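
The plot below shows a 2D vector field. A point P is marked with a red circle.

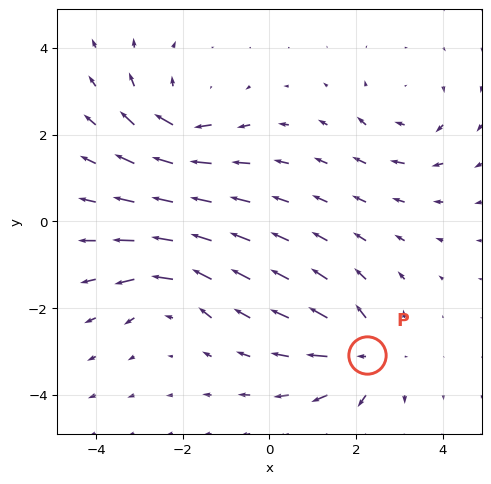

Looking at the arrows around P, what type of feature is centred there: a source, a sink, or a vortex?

source

At P (2.2, -3.1) the arrows spread outward. Divergence about +5, curl ≈0 — positive divergence with near-zero curl is a source.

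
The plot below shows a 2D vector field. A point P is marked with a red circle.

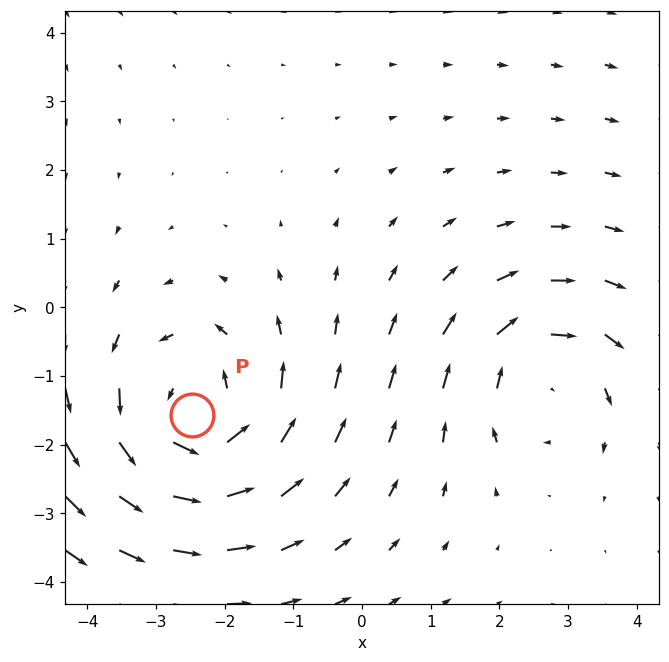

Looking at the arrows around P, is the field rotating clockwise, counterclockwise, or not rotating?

counterclockwise

Near P at (-2.5, -1.6) the arrows circulate counterclockwise. The curl (z-component) there is about +4; positive curl means counterclockwise rotation.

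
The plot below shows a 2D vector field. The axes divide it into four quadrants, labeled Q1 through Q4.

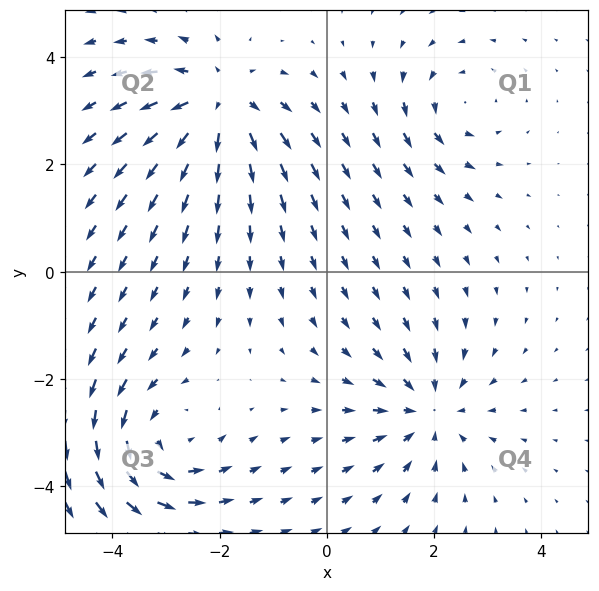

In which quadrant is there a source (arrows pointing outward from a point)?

The source sits at approximately (-2.0, 3.1), which lies in quadrant Q2. The divergence there is about +5, positive as expected for a source.

Q2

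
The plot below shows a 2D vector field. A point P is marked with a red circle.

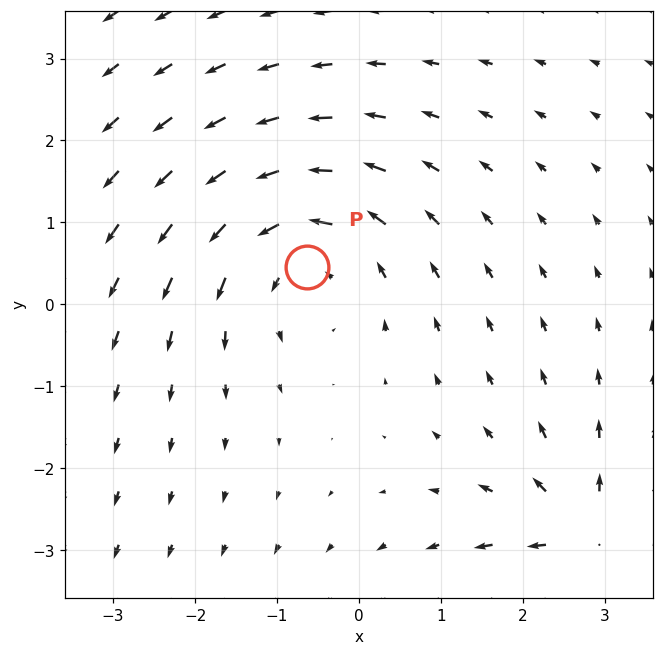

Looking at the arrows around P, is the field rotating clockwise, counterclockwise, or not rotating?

counterclockwise

Near P at (-0.6, 0.5) the arrows circulate counterclockwise. The curl (z-component) there is about +3; positive curl means counterclockwise rotation.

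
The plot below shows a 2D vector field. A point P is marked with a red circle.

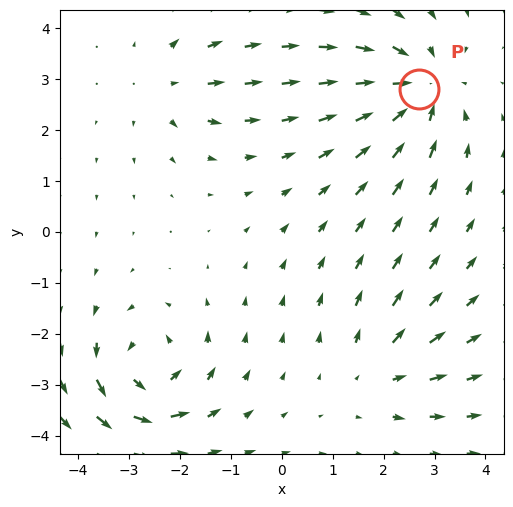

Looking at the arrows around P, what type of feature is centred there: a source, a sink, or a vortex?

At P (2.7, 2.8) the arrows converge inward. Divergence about -5, curl ≈0 — negative divergence with near-zero curl is a sink.

sink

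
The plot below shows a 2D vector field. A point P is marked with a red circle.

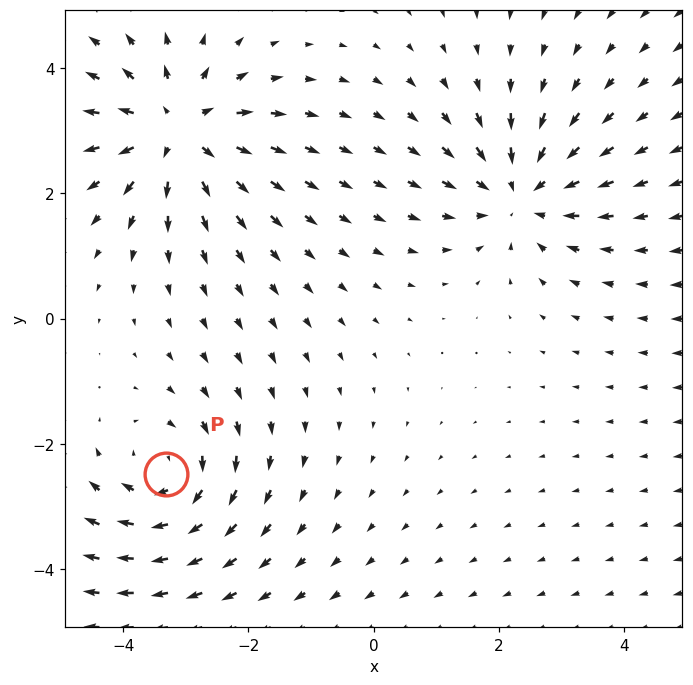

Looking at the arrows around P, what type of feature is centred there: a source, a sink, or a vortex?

At P (-3.3, -2.5) the arrows circulate clockwise. Divergence ≈0, curl about -3 — near-zero divergence with nonzero curl is a vortex.

vortex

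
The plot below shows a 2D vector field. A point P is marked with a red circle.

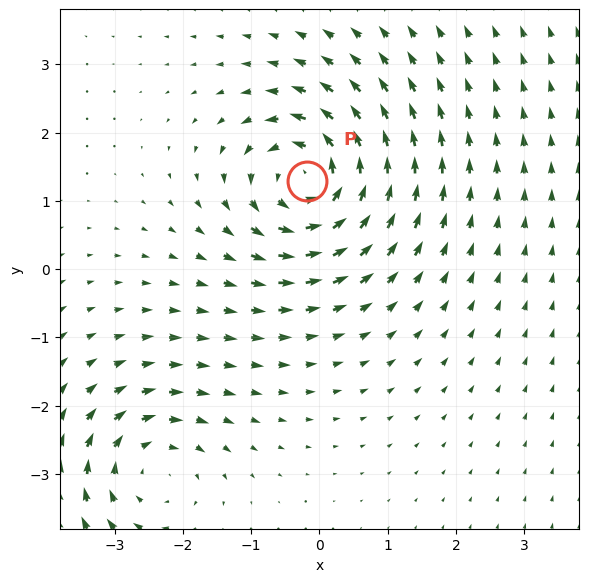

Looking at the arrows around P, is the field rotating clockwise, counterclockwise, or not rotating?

counterclockwise

Near P at (-0.2, 1.3) the arrows circulate counterclockwise. The curl (z-component) there is about +7; positive curl means counterclockwise rotation.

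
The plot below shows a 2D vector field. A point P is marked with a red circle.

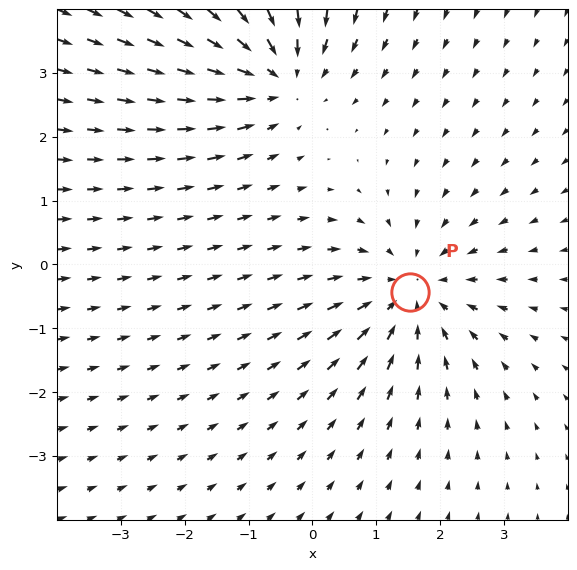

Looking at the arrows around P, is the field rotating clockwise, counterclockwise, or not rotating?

not rotating

Near P at (1.5, -0.4) the arrows show no circulation. The curl there is ≈0.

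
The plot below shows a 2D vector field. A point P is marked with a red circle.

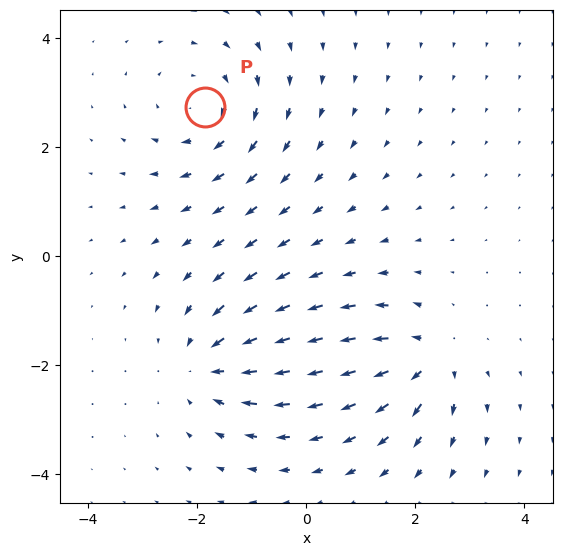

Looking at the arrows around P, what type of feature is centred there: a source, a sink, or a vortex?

vortex

At P (-1.9, 2.7) the arrows circulate clockwise. Divergence ≈0, curl about -4 — near-zero divergence with nonzero curl is a vortex.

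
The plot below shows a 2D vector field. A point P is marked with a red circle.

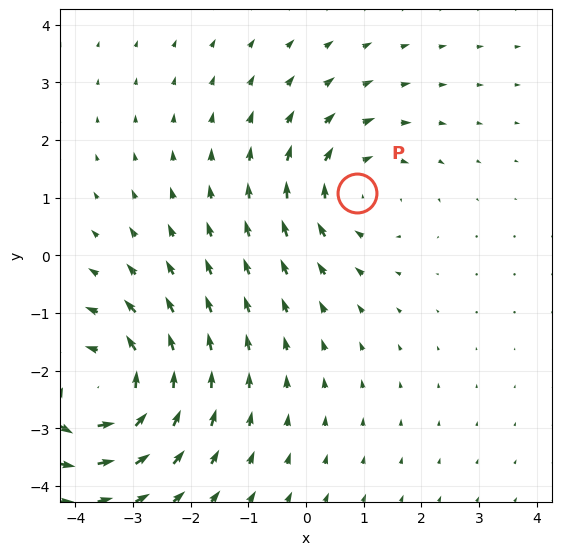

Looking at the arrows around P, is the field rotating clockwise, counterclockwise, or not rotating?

clockwise

Near P at (0.9, 1.1) the arrows circulate clockwise. The curl (z-component) there is about -2; negative curl means clockwise rotation.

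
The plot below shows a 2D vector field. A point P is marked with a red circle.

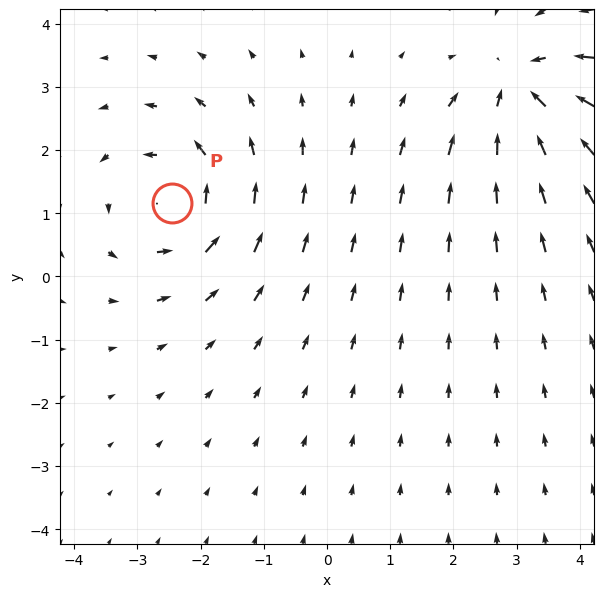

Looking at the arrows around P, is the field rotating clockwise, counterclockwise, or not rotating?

Near P at (-2.5, 1.2) the arrows circulate counterclockwise. The curl (z-component) there is about +4; positive curl means counterclockwise rotation.

counterclockwise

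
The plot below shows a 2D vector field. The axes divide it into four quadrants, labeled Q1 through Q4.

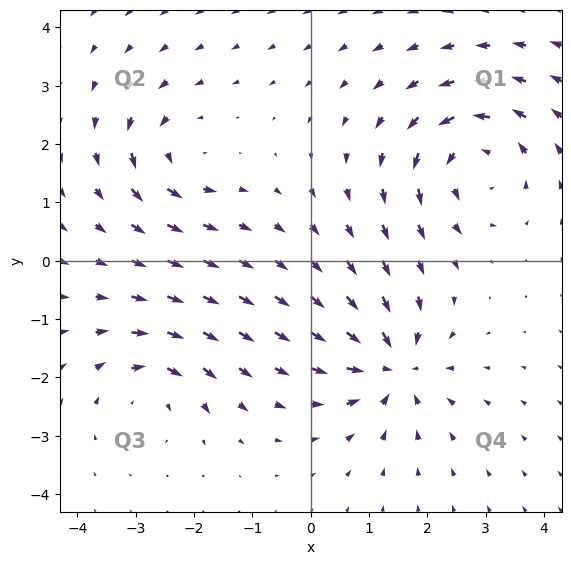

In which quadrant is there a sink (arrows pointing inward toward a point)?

Q4

The sink sits at approximately (1.4, -1.8), which lies in quadrant Q4. The divergence there is about -6, negative as expected for a sink.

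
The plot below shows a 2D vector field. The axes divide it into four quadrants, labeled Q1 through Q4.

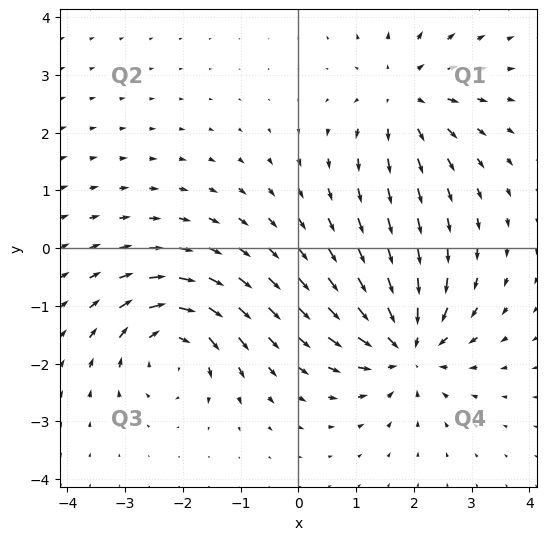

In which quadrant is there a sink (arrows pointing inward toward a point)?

Q4

The sink sits at approximately (1.9, -1.7), which lies in quadrant Q4. The divergence there is about -5, negative as expected for a sink.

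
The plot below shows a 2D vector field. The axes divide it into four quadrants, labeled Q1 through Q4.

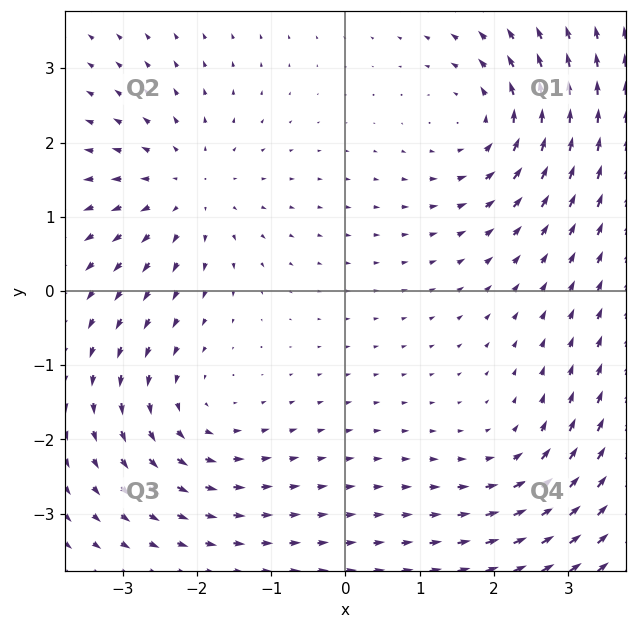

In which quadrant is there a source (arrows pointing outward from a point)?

The source sits at approximately (-2.1, 1.4), which lies in quadrant Q2. The divergence there is about +4, positive as expected for a source.

Q2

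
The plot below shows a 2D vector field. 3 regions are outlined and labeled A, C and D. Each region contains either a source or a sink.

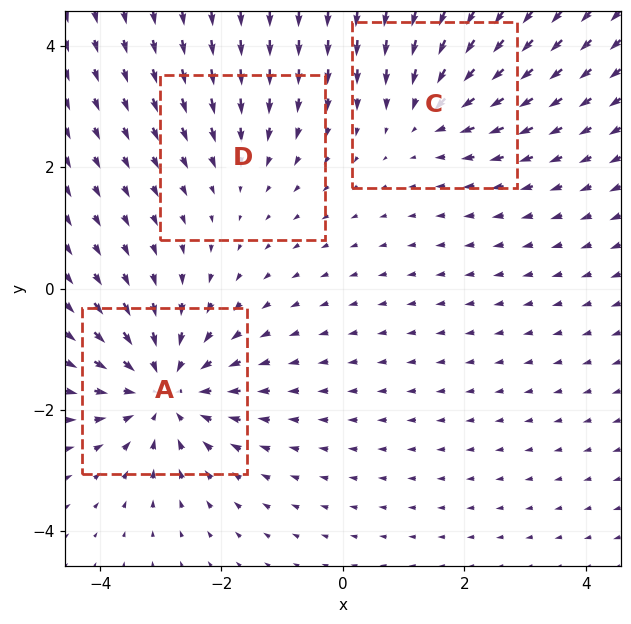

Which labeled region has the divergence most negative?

Divergence at each region's feature centre — A: about -4, C: about -3, D: about -2. Region A is most negative.

A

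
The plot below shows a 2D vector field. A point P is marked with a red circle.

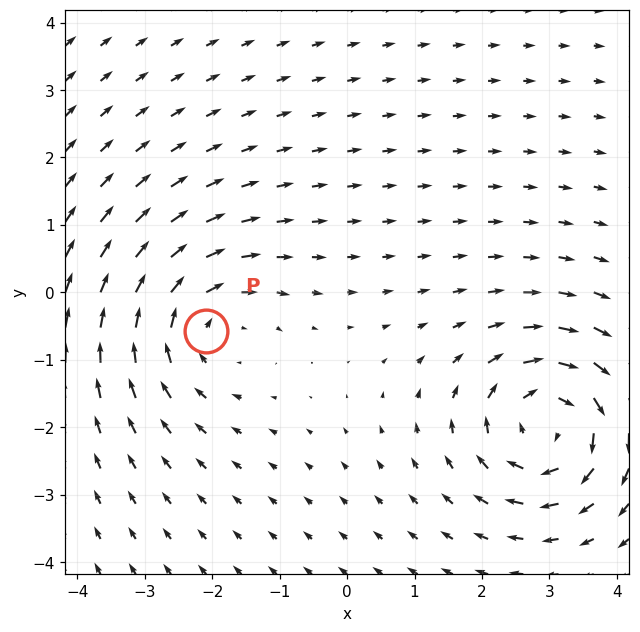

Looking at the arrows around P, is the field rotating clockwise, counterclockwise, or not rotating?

clockwise

Near P at (-2.1, -0.6) the arrows circulate clockwise. The curl (z-component) there is about -3; negative curl means clockwise rotation.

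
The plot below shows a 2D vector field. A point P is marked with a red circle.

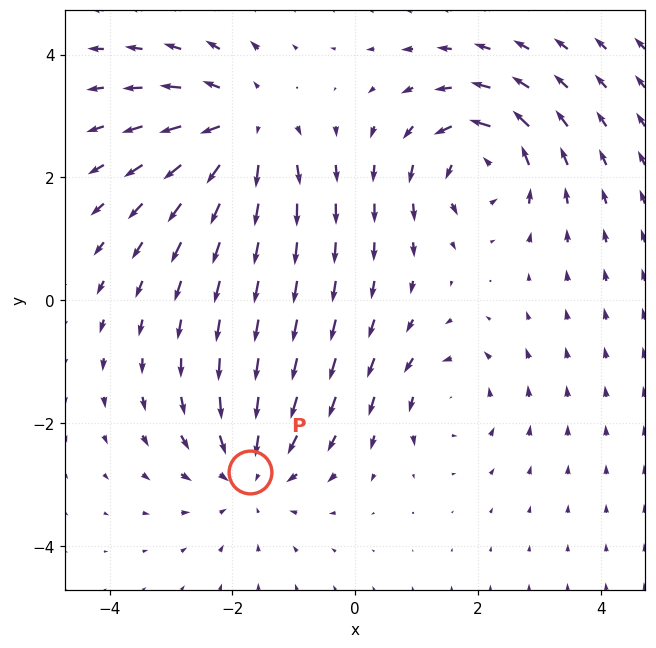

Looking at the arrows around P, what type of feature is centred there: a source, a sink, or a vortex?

sink

At P (-1.7, -2.8) the arrows converge inward. Divergence about -4, curl ≈0 — negative divergence with near-zero curl is a sink.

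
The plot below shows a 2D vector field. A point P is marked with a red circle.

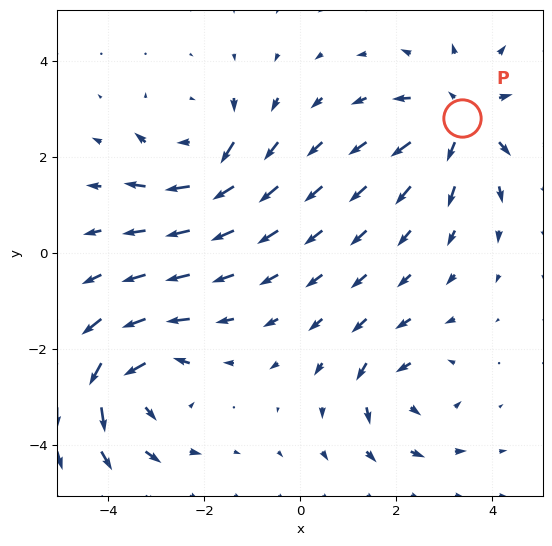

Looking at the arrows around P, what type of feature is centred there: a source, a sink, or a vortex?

source

At P (3.4, 2.8) the arrows spread outward. Divergence about +4, curl ≈0 — positive divergence with near-zero curl is a source.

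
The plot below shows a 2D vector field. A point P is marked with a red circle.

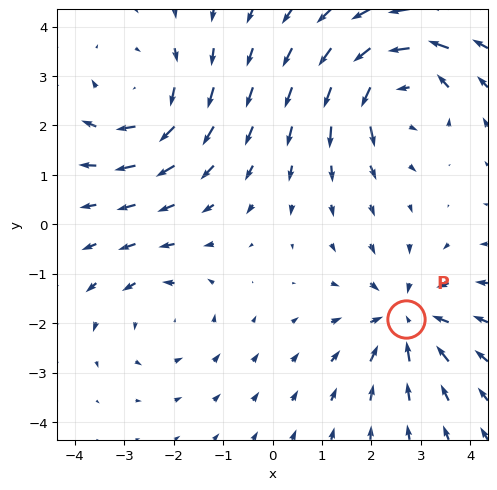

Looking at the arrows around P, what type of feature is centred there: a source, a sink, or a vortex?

sink

At P (2.7, -1.9) the arrows converge inward. Divergence about -5, curl ≈0 — negative divergence with near-zero curl is a sink.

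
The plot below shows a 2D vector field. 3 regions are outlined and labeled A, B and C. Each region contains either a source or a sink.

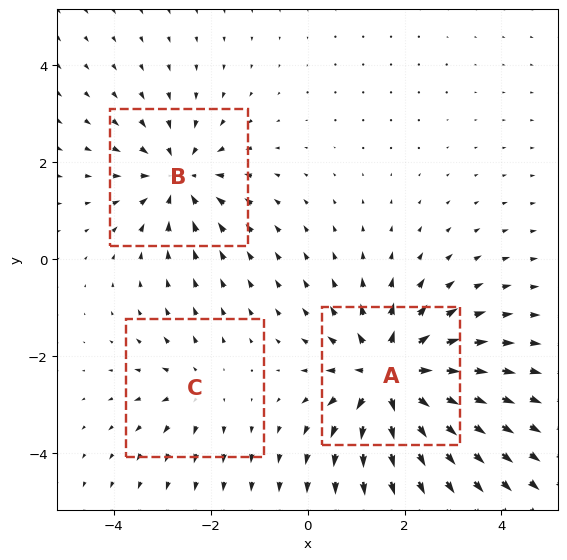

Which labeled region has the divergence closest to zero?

Divergence at each region's feature centre — A: about +5, B: about -3, C: about +2. Region C is closest to zero.

C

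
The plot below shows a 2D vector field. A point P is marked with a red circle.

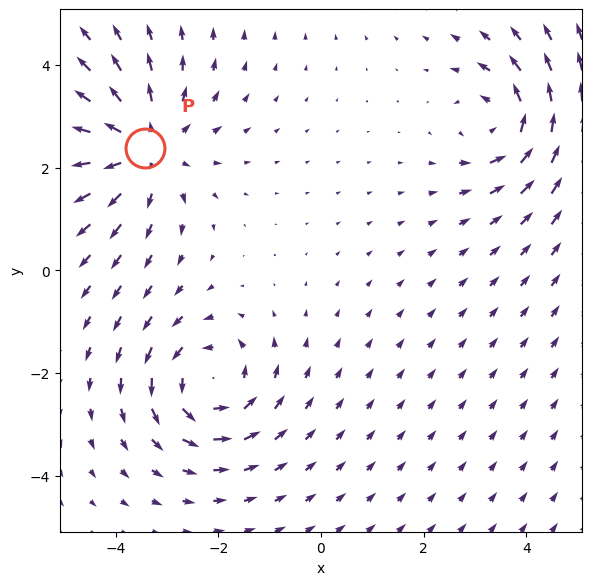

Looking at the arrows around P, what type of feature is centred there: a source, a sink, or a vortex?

source

At P (-3.4, 2.4) the arrows spread outward. Divergence about +4, curl ≈0 — positive divergence with near-zero curl is a source.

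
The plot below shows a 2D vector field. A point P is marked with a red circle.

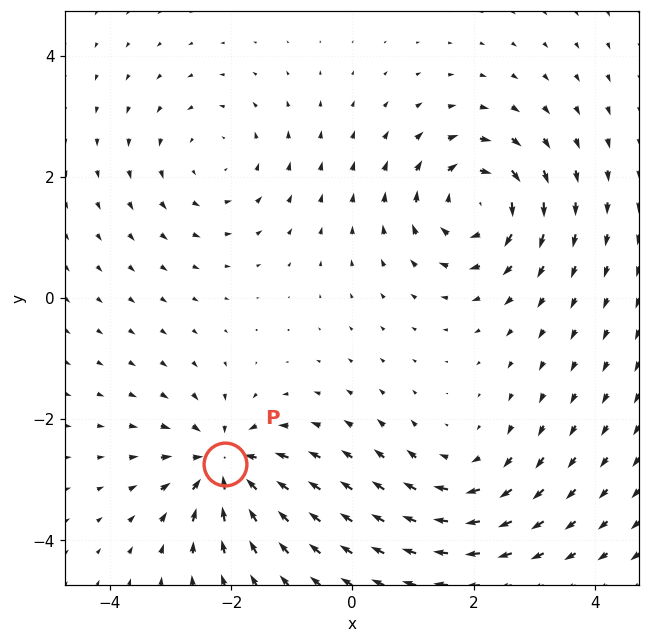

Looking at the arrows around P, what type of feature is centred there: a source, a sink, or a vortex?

sink

At P (-2.1, -2.7) the arrows converge inward. Divergence about -6, curl ≈0 — negative divergence with near-zero curl is a sink.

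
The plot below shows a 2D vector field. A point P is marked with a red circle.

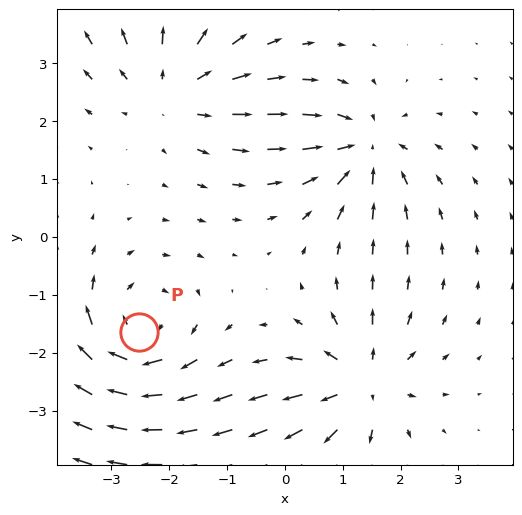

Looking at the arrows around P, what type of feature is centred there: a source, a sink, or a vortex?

At P (-2.5, -1.6) the arrows circulate clockwise. Divergence ≈0, curl about -5 — near-zero divergence with nonzero curl is a vortex.

vortex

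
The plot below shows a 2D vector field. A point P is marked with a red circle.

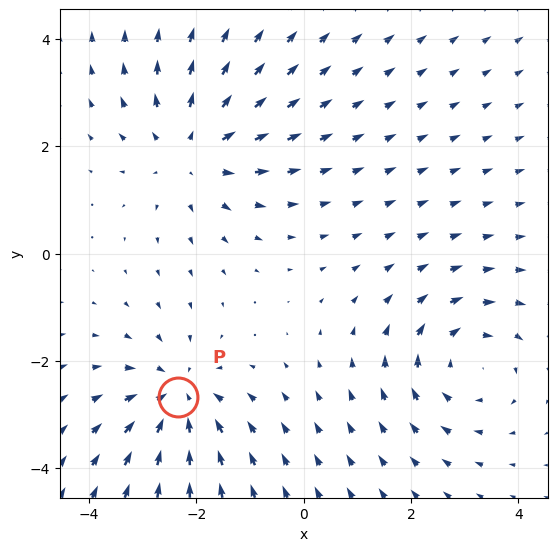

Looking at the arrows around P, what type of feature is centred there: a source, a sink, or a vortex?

At P (-2.3, -2.7) the arrows converge inward. Divergence about -4, curl ≈0 — negative divergence with near-zero curl is a sink.

sink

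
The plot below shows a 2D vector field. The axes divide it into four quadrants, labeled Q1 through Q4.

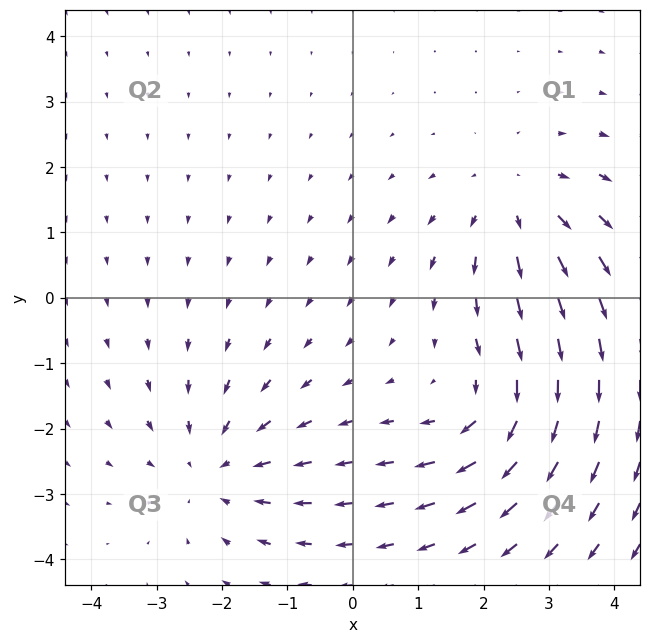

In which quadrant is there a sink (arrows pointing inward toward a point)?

Q3

The sink sits at approximately (-2.1, -2.6), which lies in quadrant Q3. The divergence there is about -4, negative as expected for a sink.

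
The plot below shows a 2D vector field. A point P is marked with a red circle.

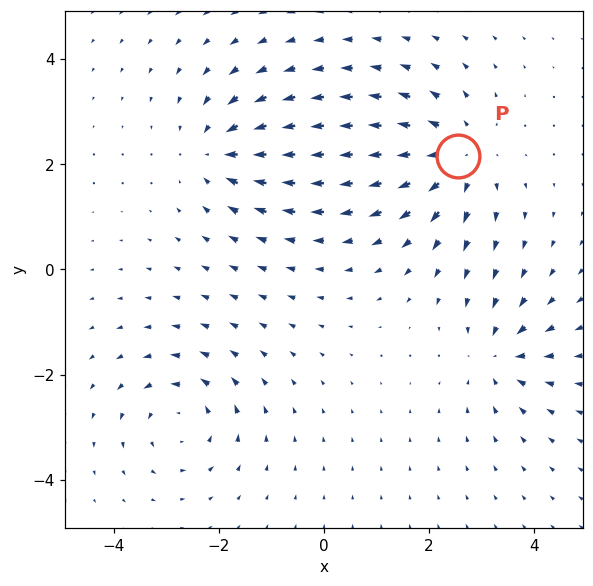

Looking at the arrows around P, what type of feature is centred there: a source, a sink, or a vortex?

source

At P (2.5, 2.2) the arrows spread outward. Divergence about +5, curl ≈0 — positive divergence with near-zero curl is a source.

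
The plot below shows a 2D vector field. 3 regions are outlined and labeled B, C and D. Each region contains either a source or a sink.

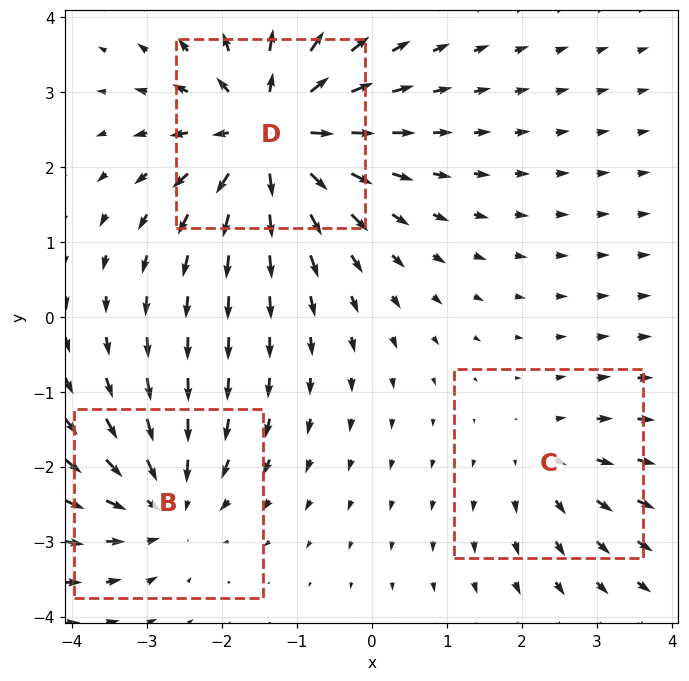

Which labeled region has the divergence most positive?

Divergence at each region's feature centre — B: about -4, C: about +2, D: about +6. Region D is most positive.

D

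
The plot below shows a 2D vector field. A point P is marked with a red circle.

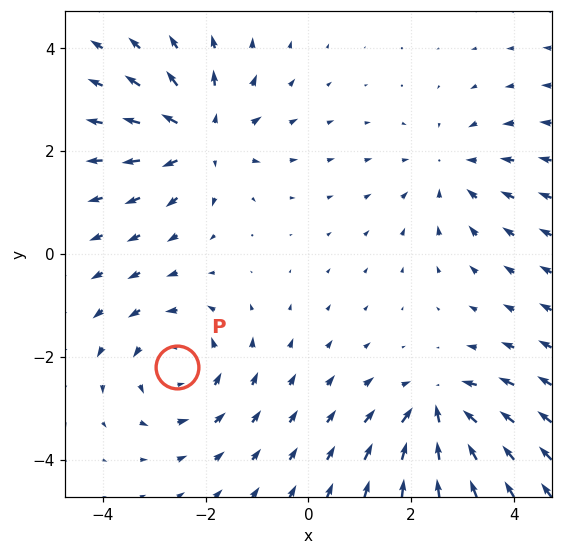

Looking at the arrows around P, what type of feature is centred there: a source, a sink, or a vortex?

At P (-2.6, -2.2) the arrows circulate counterclockwise. Divergence ≈0, curl about +3 — near-zero divergence with nonzero curl is a vortex.

vortex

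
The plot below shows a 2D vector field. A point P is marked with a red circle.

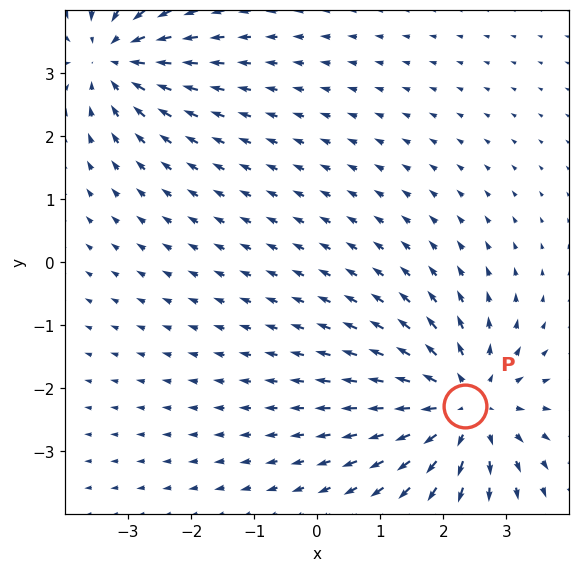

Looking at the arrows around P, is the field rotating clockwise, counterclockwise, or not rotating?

not rotating

Near P at (2.3, -2.3) the arrows show no circulation. The curl there is ≈0.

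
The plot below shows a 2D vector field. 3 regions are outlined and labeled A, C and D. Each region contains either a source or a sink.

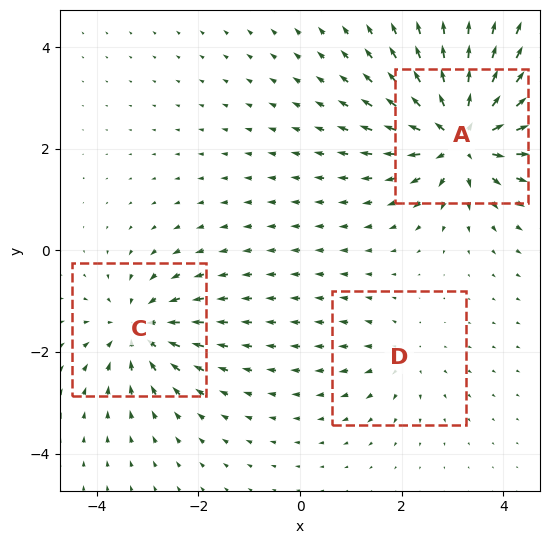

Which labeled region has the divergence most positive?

Divergence at each region's feature centre — A: about +6, C: about -4, D: about +2. Region A is most positive.

A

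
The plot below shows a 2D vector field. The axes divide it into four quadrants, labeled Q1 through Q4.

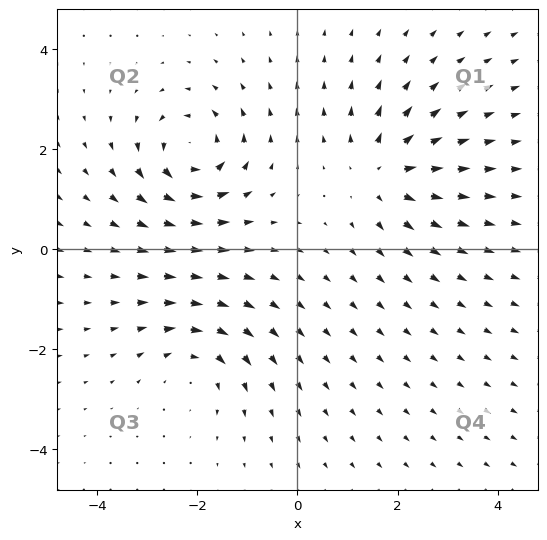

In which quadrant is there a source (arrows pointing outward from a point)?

Q1

The source sits at approximately (1.7, 1.5), which lies in quadrant Q1. The divergence there is about +4, positive as expected for a source.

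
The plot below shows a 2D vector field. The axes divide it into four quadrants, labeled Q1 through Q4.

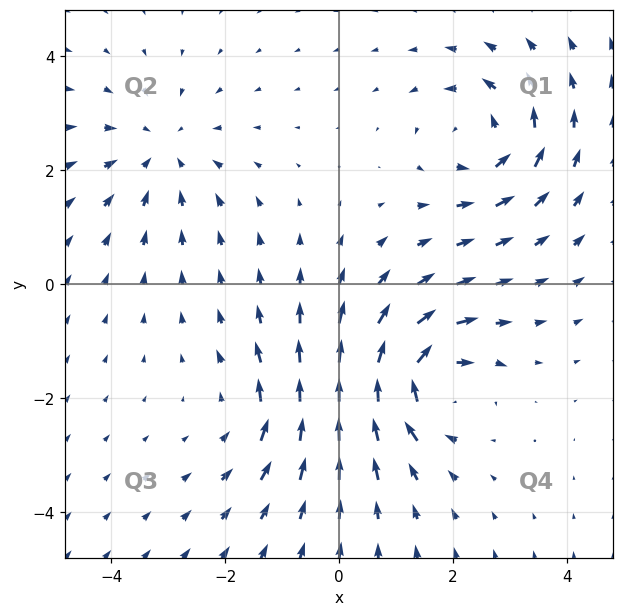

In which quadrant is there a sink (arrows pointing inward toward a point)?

The sink sits at approximately (-3.1, 2.3), which lies in quadrant Q2. The divergence there is about -3, negative as expected for a sink.

Q2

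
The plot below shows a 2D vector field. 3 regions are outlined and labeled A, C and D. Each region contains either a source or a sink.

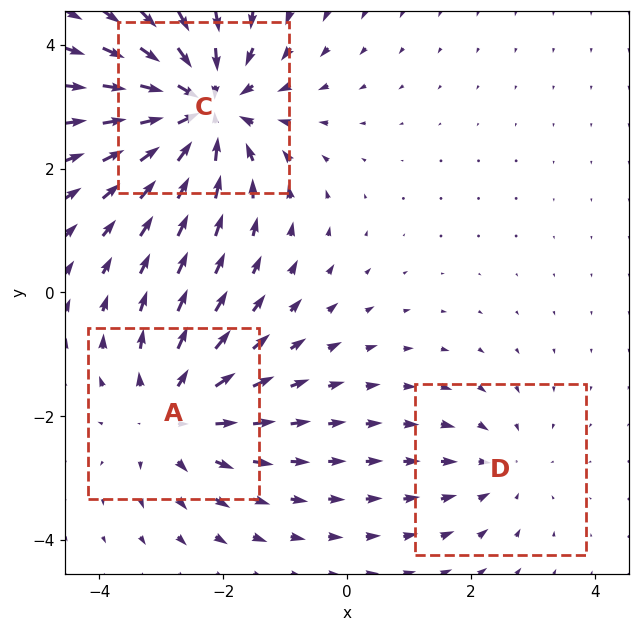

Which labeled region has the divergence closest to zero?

Divergence at each region's feature centre — A: about +3, C: about -4, D: about -2. Region D is closest to zero.

D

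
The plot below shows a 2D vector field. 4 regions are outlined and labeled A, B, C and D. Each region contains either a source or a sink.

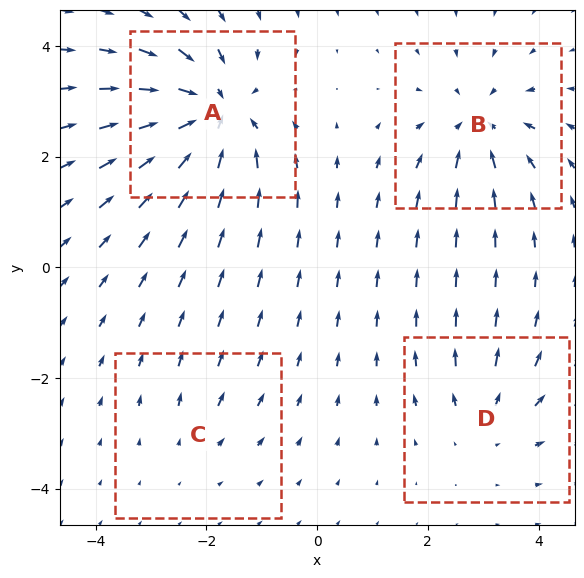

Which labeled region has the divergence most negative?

Divergence at each region's feature centre — A: about -8, B: about -5, C: about +2, D: about +3. Region A is most negative.

A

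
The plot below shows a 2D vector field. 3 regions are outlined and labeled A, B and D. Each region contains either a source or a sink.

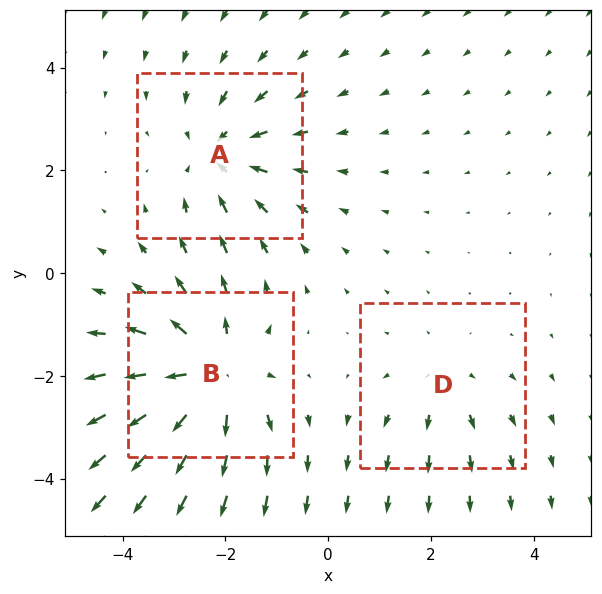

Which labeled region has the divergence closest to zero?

D

Divergence at each region's feature centre — A: about -3, B: about +5, D: about +2. Region D is closest to zero.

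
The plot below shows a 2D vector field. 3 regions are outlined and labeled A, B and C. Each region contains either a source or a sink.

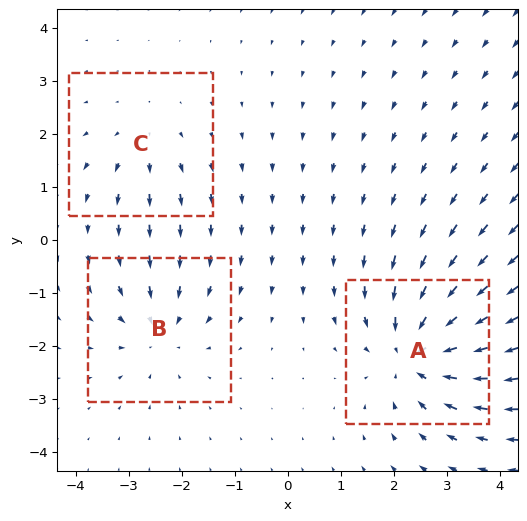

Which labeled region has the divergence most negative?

Divergence at each region's feature centre — A: about -5, B: about -3, C: about +2. Region A is most negative.

A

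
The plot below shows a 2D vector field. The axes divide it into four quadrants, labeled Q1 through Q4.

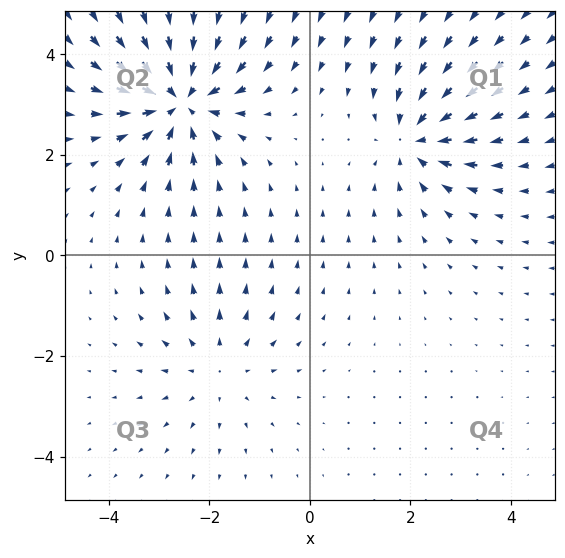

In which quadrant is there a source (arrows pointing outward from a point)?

Q3

The source sits at approximately (-1.8, -2.2), which lies in quadrant Q3. The divergence there is about +2, positive as expected for a source.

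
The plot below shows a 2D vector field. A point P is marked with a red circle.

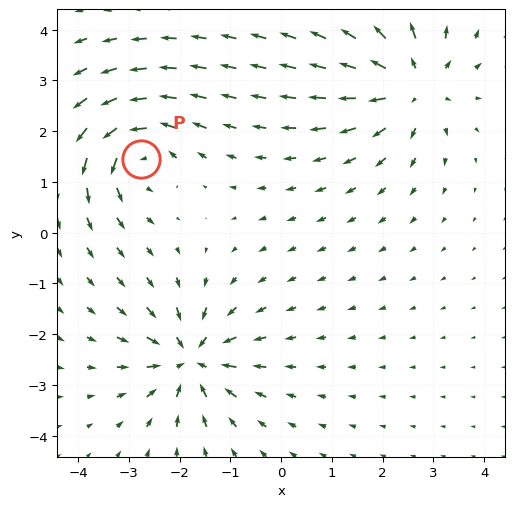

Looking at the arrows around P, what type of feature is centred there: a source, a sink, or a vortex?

At P (-2.8, 1.5) the arrows circulate counterclockwise. Divergence ≈0, curl about +5 — near-zero divergence with nonzero curl is a vortex.

vortex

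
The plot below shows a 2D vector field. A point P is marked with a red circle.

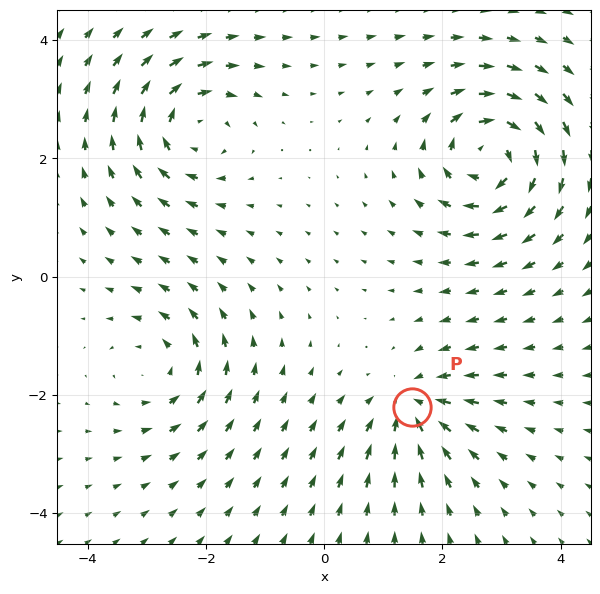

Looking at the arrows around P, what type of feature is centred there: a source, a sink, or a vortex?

At P (1.5, -2.2) the arrows converge inward. Divergence about -4, curl ≈0 — negative divergence with near-zero curl is a sink.

sink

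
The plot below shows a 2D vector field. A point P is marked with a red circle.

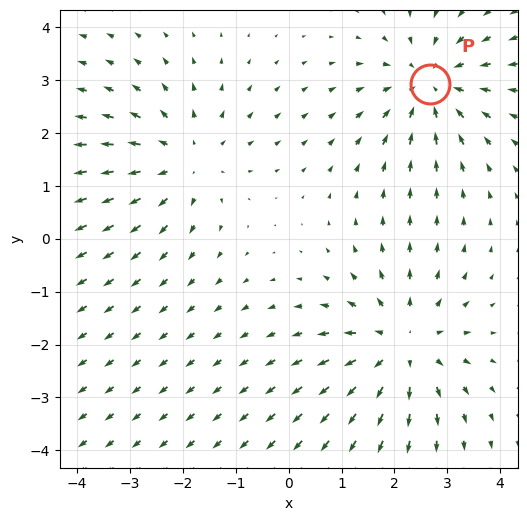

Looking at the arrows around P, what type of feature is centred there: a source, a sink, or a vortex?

At P (2.7, 2.9) the arrows converge inward. Divergence about -4, curl ≈0 — negative divergence with near-zero curl is a sink.

sink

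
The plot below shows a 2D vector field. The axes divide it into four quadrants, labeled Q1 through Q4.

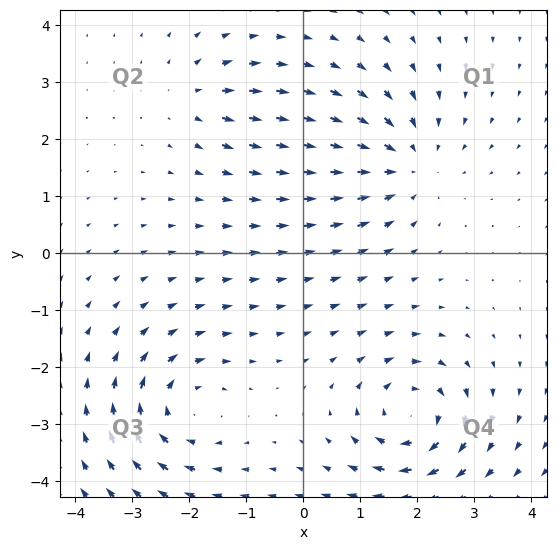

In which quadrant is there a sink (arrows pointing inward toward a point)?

Q1

The sink sits at approximately (1.8, 1.6), which lies in quadrant Q1. The divergence there is about -4, negative as expected for a sink.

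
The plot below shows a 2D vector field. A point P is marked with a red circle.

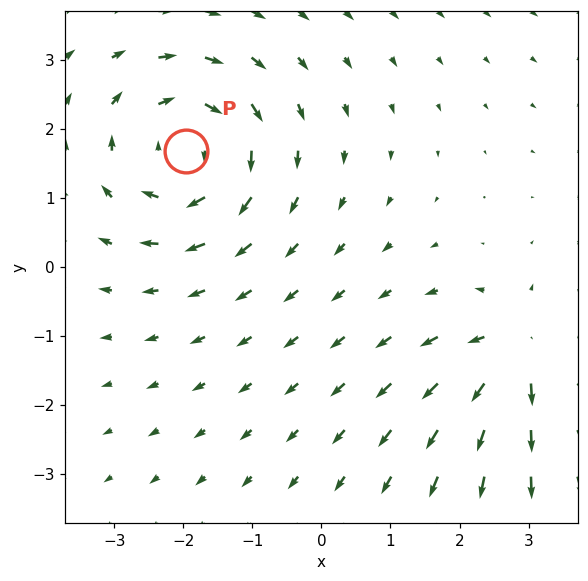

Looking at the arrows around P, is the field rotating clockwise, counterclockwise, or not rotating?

Near P at (-2.0, 1.7) the arrows circulate clockwise. The curl (z-component) there is about -4; negative curl means clockwise rotation.

clockwise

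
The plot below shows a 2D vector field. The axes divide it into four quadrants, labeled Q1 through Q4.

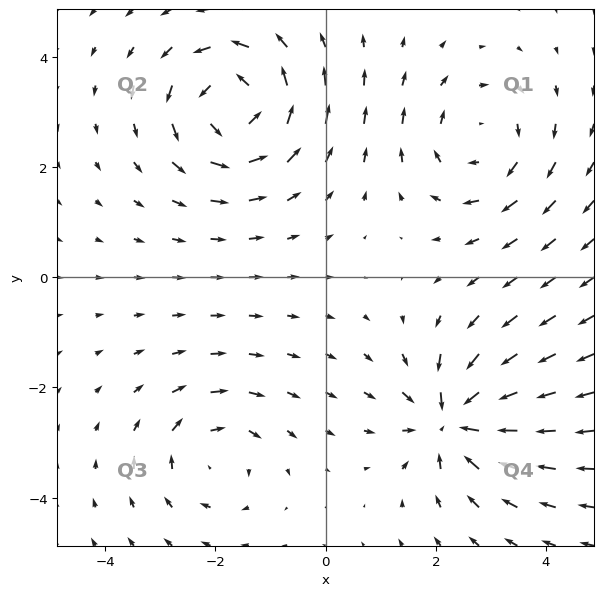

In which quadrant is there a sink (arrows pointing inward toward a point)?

The sink sits at approximately (2.3, -2.6), which lies in quadrant Q4. The divergence there is about -6, negative as expected for a sink.

Q4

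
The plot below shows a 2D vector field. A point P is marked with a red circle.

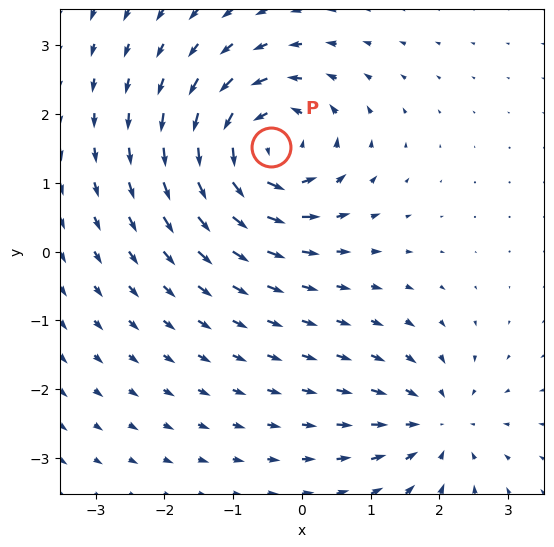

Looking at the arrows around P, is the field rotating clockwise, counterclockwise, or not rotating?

Near P at (-0.5, 1.5) the arrows circulate counterclockwise. The curl (z-component) there is about +6; positive curl means counterclockwise rotation.

counterclockwise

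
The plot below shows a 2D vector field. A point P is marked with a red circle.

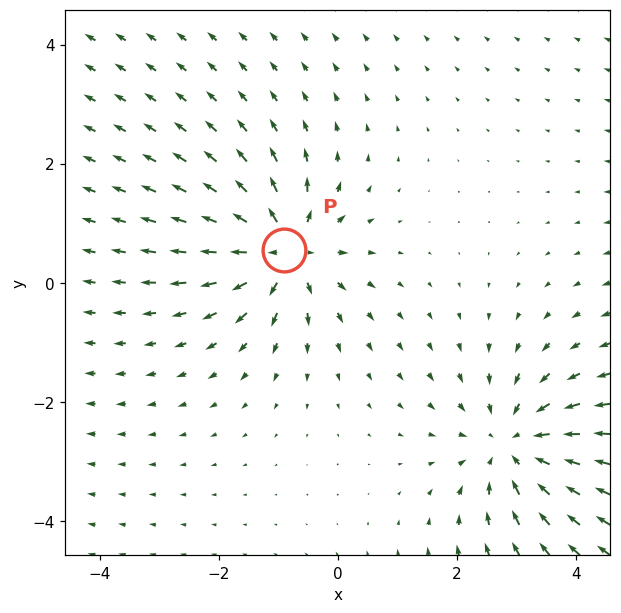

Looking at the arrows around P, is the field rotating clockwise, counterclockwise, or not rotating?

Near P at (-0.9, 0.5) the arrows show no circulation. The curl there is ≈0.

not rotating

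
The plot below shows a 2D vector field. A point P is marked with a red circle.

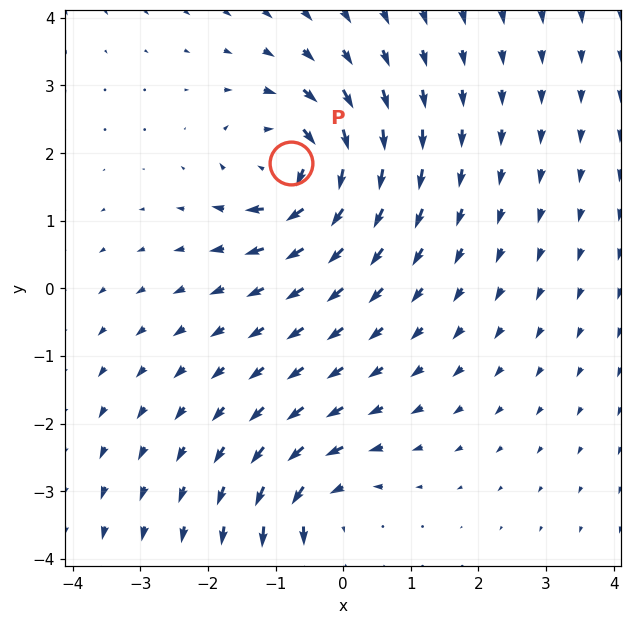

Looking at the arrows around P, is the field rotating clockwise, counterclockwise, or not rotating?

clockwise

Near P at (-0.8, 1.9) the arrows circulate clockwise. The curl (z-component) there is about -5; negative curl means clockwise rotation.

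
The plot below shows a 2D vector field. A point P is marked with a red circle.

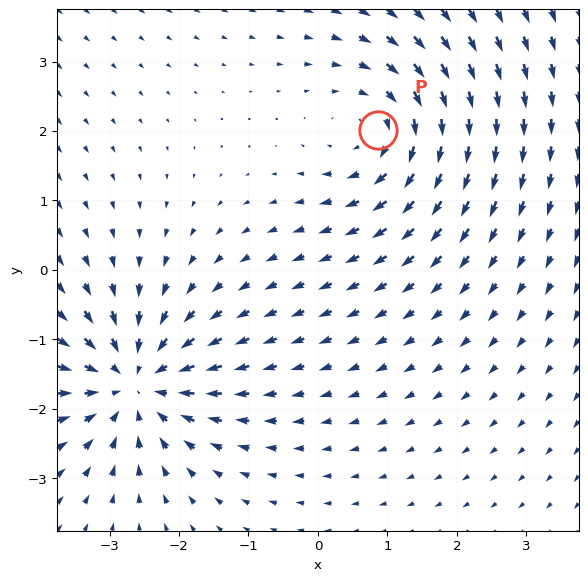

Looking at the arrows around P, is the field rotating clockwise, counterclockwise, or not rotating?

clockwise

Near P at (0.9, 2.0) the arrows circulate clockwise. The curl (z-component) there is about -4; negative curl means clockwise rotation.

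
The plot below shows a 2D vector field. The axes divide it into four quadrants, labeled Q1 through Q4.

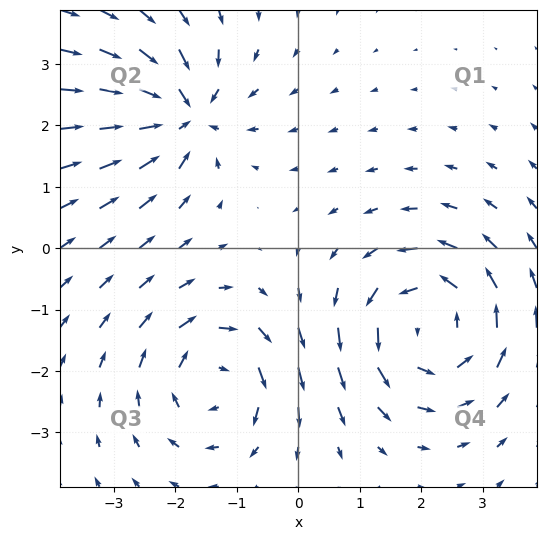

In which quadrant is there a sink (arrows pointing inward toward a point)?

The sink sits at approximately (-1.9, 2.2), which lies in quadrant Q2. The divergence there is about -4, negative as expected for a sink.

Q2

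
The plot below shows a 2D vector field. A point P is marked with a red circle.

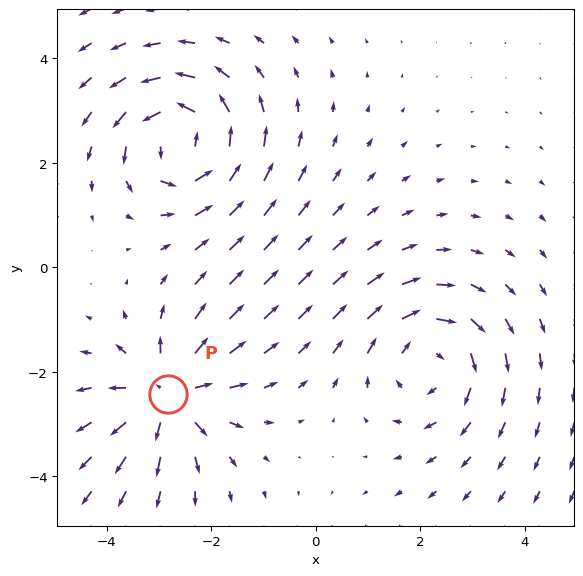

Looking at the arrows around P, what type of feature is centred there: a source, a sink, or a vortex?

At P (-2.8, -2.4) the arrows spread outward. Divergence about +5, curl ≈0 — positive divergence with near-zero curl is a source.

source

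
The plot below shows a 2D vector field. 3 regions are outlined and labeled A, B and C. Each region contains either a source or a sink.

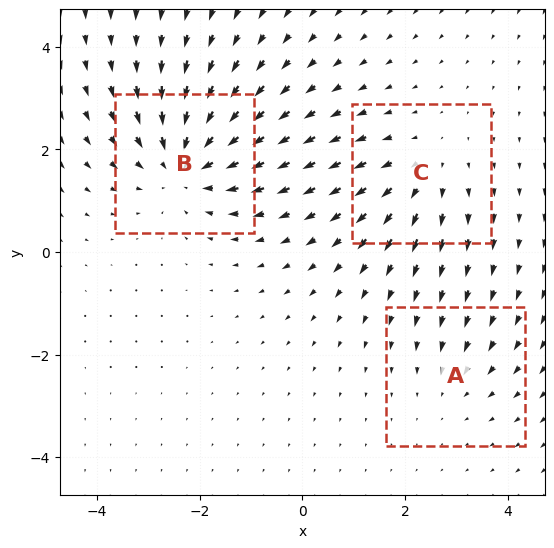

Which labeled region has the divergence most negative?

B

Divergence at each region's feature centre — A: about -2, B: about -4, C: about +3. Region B is most negative.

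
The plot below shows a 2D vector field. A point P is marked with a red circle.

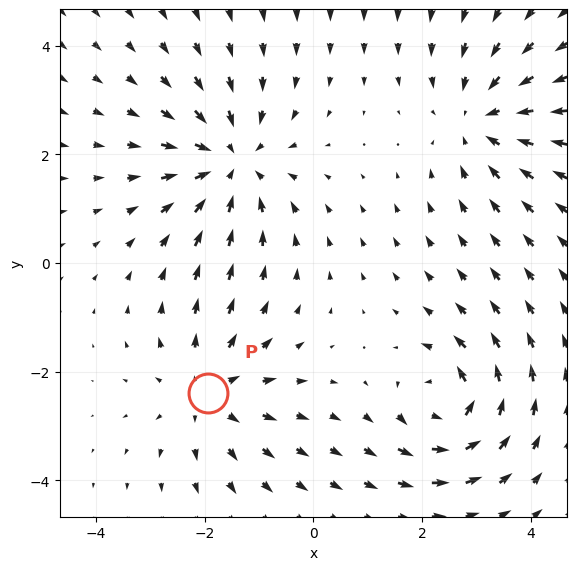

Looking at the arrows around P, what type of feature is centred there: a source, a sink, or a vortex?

At P (-1.9, -2.4) the arrows spread outward. Divergence about +3, curl ≈0 — positive divergence with near-zero curl is a source.

source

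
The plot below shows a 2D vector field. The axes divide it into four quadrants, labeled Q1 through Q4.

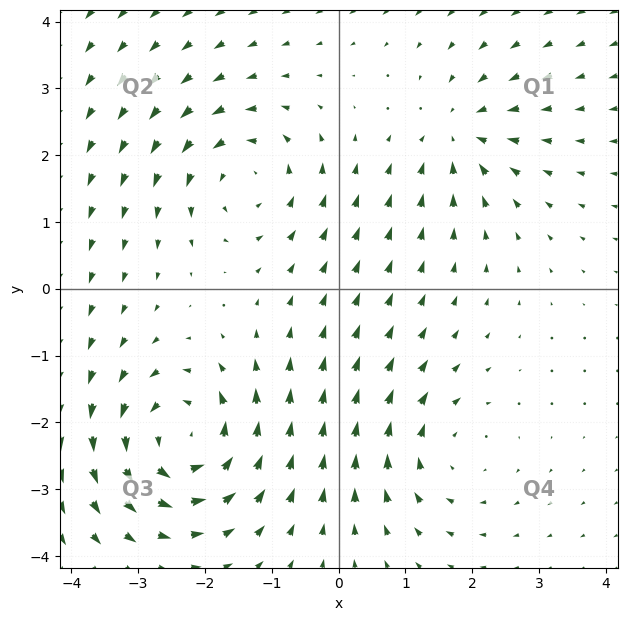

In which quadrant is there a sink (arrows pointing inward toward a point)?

Q1

The sink sits at approximately (1.8, 2.3), which lies in quadrant Q1. The divergence there is about -4, negative as expected for a sink.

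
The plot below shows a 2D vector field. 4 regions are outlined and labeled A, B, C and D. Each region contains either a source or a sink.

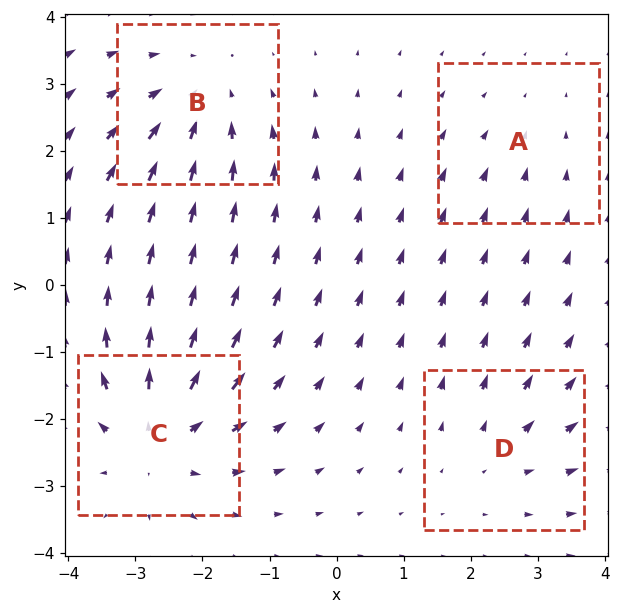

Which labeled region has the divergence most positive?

Divergence at each region's feature centre — A: about -2, B: about -4, C: about +6, D: about +3. Region C is most positive.

C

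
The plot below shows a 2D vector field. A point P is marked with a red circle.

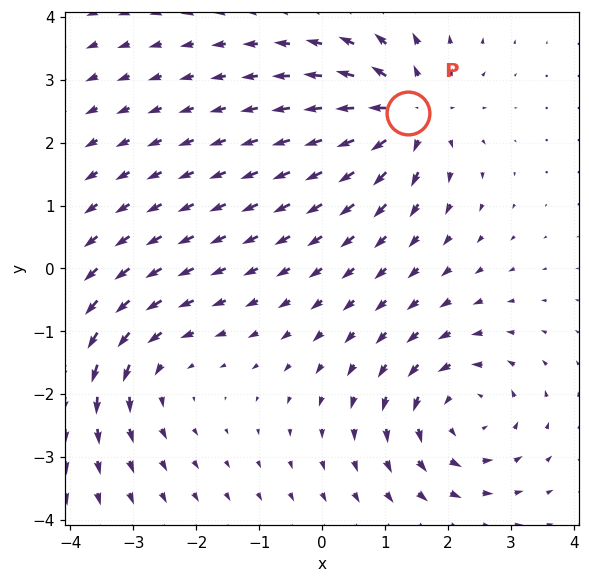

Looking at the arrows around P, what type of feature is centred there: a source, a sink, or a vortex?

At P (1.4, 2.5) the arrows spread outward. Divergence about +6, curl ≈0 — positive divergence with near-zero curl is a source.

source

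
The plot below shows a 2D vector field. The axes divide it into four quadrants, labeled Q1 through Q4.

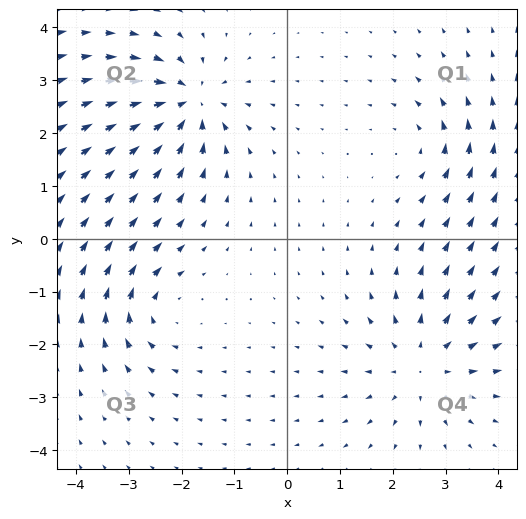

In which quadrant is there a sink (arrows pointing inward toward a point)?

The sink sits at approximately (-1.9, 2.6), which lies in quadrant Q2. The divergence there is about -6, negative as expected for a sink.

Q2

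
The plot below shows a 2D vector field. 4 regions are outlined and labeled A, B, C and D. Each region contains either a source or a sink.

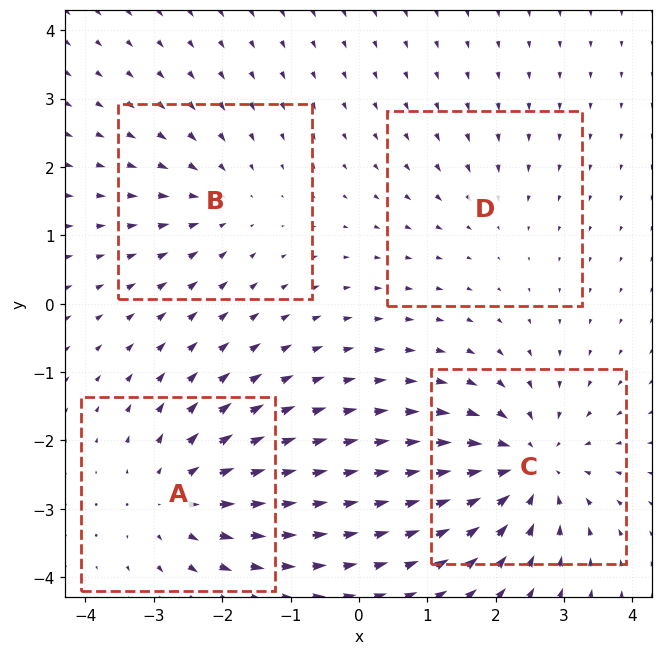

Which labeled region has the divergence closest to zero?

D

Divergence at each region's feature centre — A: about +5, B: about -3, C: about -6, D: about -2. Region D is closest to zero.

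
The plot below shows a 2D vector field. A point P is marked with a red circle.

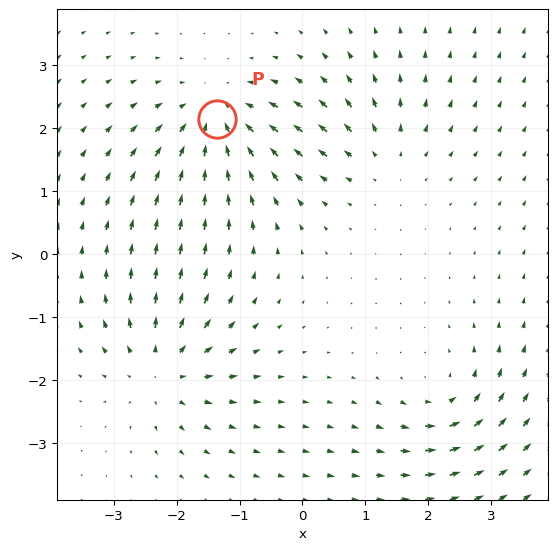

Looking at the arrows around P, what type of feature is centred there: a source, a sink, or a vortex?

sink

At P (-1.4, 2.2) the arrows converge inward. Divergence about -4, curl ≈0 — negative divergence with near-zero curl is a sink.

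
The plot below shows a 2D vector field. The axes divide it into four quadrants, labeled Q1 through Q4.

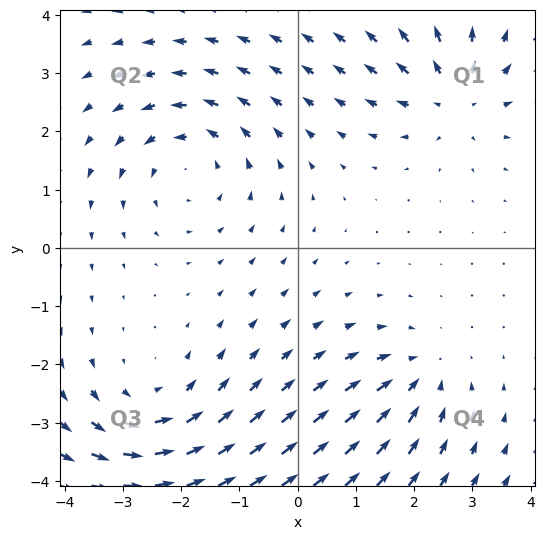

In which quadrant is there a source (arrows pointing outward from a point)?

Q1

The source sits at approximately (2.7, 2.6), which lies in quadrant Q1. The divergence there is about +4, positive as expected for a source.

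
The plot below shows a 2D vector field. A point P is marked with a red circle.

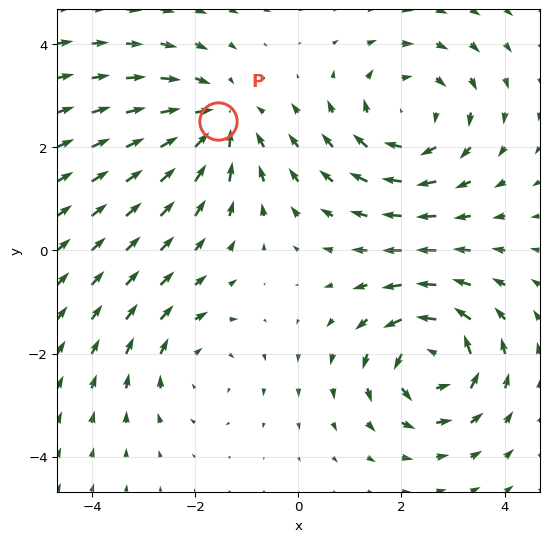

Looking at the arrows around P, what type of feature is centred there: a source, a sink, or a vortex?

sink

At P (-1.6, 2.5) the arrows converge inward. Divergence about -3, curl ≈0 — negative divergence with near-zero curl is a sink.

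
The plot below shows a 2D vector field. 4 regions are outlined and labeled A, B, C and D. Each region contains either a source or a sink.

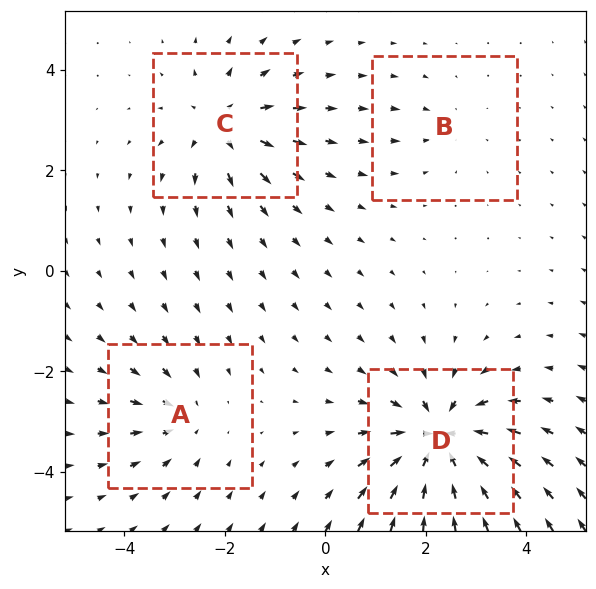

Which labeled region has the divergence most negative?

D

Divergence at each region's feature centre — A: about -4, B: about -2, C: about +5, D: about -8. Region D is most negative.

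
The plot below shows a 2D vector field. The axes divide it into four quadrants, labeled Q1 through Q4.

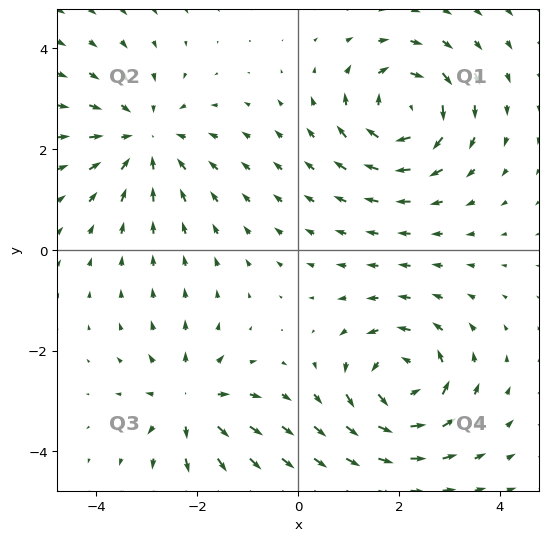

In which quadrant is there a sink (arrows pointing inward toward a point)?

Q2

The sink sits at approximately (-3.0, 2.2), which lies in quadrant Q2. The divergence there is about -4, negative as expected for a sink.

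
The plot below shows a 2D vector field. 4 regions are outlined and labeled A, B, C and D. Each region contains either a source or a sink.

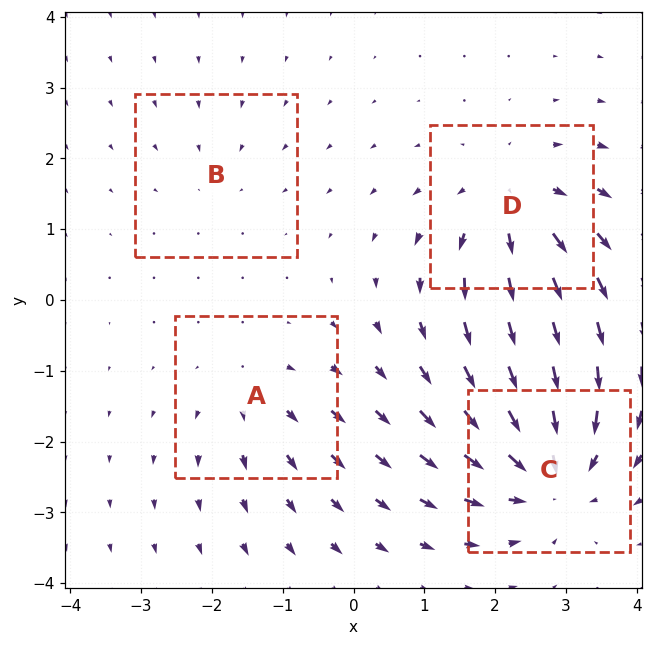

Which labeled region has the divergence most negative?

C

Divergence at each region's feature centre — A: about +3, B: about -2, C: about -7, D: about +5. Region C is most negative.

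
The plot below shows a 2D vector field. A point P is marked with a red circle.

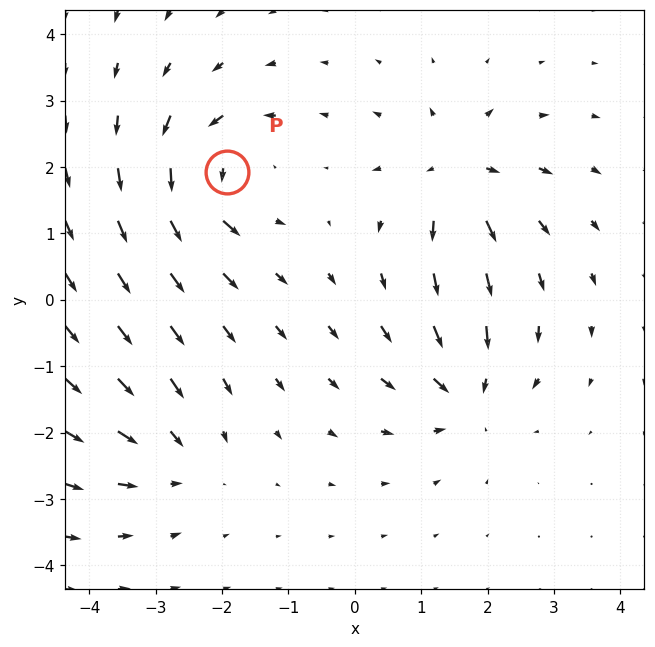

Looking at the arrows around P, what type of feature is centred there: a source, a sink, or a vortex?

At P (-1.9, 1.9) the arrows circulate counterclockwise. Divergence ≈0, curl about +6 — near-zero divergence with nonzero curl is a vortex.

vortex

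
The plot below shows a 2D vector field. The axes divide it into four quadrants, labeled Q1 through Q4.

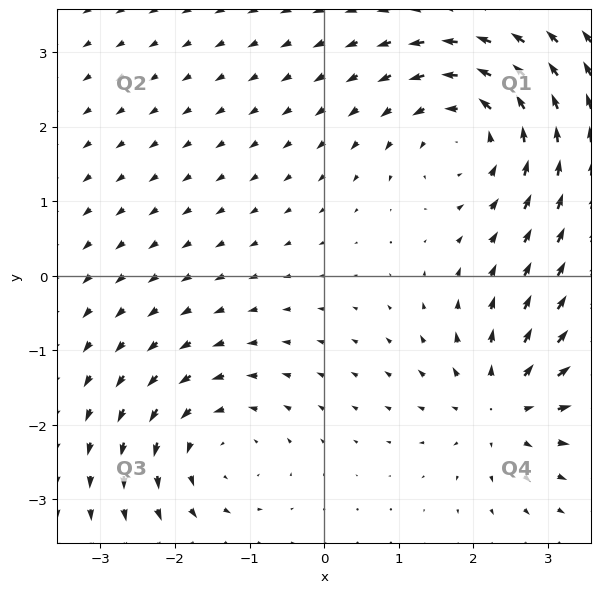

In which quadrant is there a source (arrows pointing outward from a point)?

The source sits at approximately (2.4, -1.7), which lies in quadrant Q4. The divergence there is about +4, positive as expected for a source.

Q4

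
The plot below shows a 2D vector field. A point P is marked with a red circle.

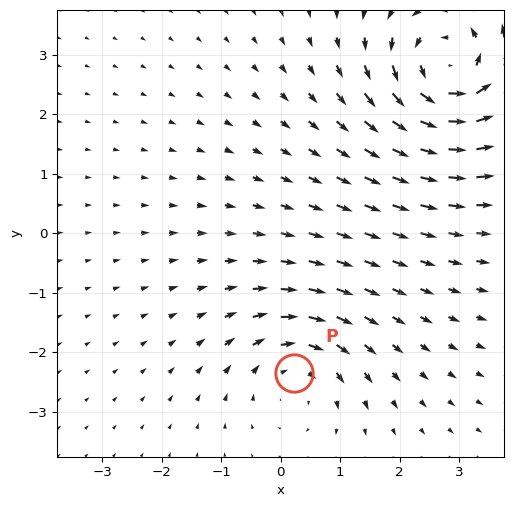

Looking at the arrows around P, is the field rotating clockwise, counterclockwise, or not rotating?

Near P at (0.2, -2.4) the arrows circulate clockwise. The curl (z-component) there is about -3; negative curl means clockwise rotation.

clockwise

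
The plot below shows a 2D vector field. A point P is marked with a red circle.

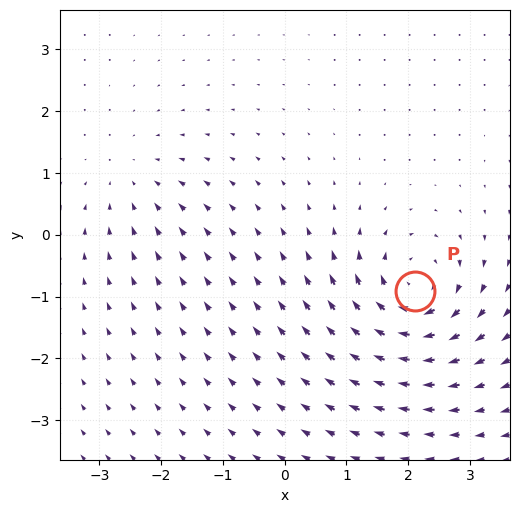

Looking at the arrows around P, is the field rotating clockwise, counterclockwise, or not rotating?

Near P at (2.1, -0.9) the arrows circulate clockwise. The curl (z-component) there is about -6; negative curl means clockwise rotation.

clockwise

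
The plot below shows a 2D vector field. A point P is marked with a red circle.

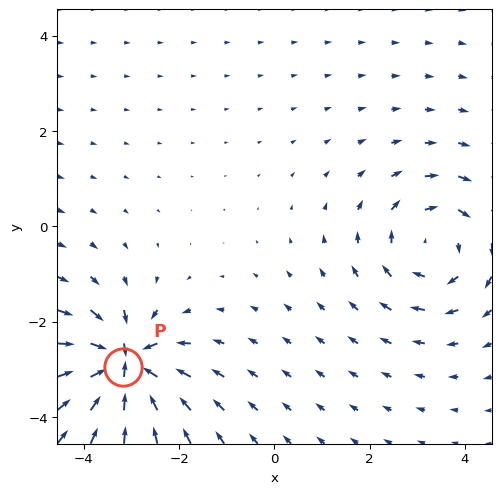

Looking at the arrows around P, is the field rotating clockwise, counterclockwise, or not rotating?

Near P at (-3.2, -2.9) the arrows show no circulation. The curl there is ≈0.

not rotating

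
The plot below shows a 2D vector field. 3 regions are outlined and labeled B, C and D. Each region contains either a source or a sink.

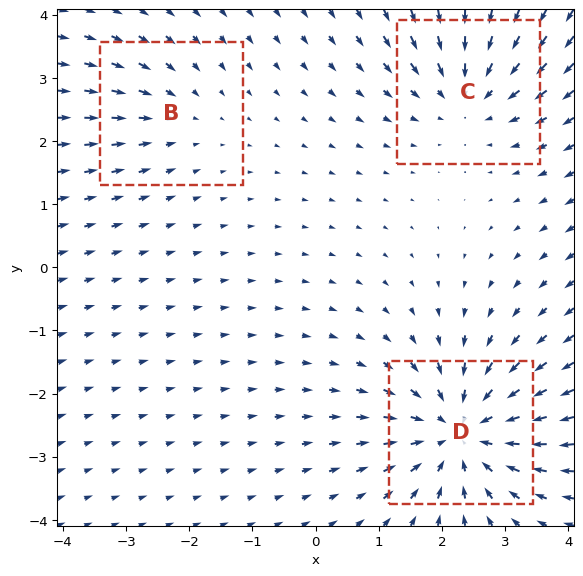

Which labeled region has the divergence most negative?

Divergence at each region's feature centre — B: about -2, C: about -3, D: about -5. Region D is most negative.

D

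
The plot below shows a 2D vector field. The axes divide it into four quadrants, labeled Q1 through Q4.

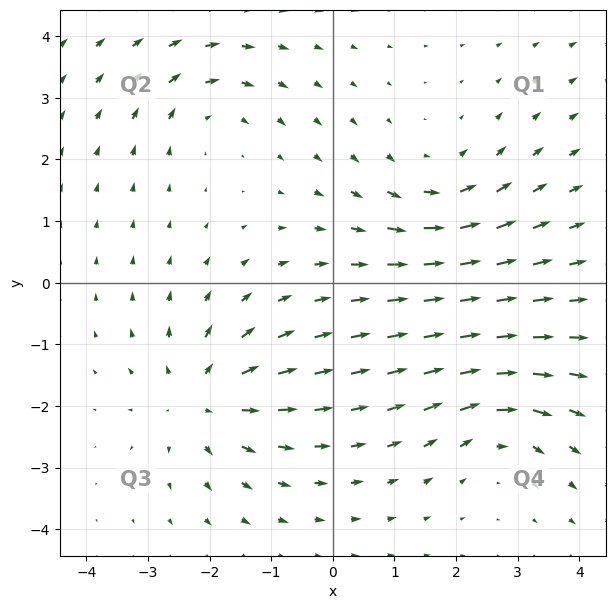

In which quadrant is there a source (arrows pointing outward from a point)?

The source sits at approximately (-2.1, -1.9), which lies in quadrant Q3. The divergence there is about +4, positive as expected for a source.

Q3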